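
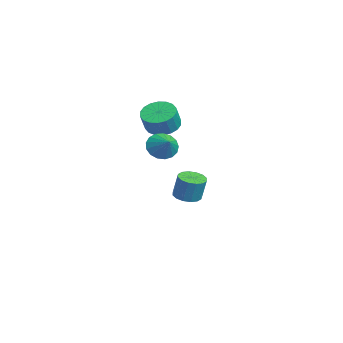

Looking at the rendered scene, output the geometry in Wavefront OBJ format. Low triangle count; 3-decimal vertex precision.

v -4.067 0.714 1.501
v -3.161 0.98 1.141
v -2.608 0.612 2.258
v -3.513 0.346 2.619
v -3.306 1.358 1.337
v -2.753 0.99 2.454
v -3.601 1.608 1.565
v -3.048 1.24 2.683
v -3.989 1.681 1.781
v -3.436 1.314 2.898
v -4.392 1.563 1.941
v -3.839 1.195 3.059
v -4.73 1.276 2.015
v -4.177 0.909 3.132
v -4.937 0.878 1.986
v -4.384 0.511 3.104
v -4.972 0.448 1.862
v -4.419 0.08 2.979
v -4.827 0.07 1.666
v -4.274 -0.298 2.783
v -4.532 -0.18 1.437
v -3.979 -0.548 2.555
v -4.144 -0.254 1.222
v -3.591 -0.621 2.339
v -3.741 -0.135 1.061
v -3.188 -0.503 2.179
v -3.403 0.151 0.988
v -2.85 -0.216 2.105
v -3.196 0.549 1.016
v -2.643 0.182 2.134
v 2.843 -0.623 2.449
v 3.318 -0.967 1.807
v 3.817 -0.437 3.071
v 3.302 -0.562 1.712
v 3.18 -0.171 1.786
v 2.981 0.117 2.012
v 2.751 0.235 2.338
v 2.542 0.157 2.69
v 2.401 -0.099 2.986
v 2.362 -0.476 3.159
v 2.433 -0.886 3.17
v 2.598 -1.236 3.016
v 2.819 -1.445 2.732
v 3.046 -1.466 2.383
v 3.226 -1.294 2.049
v -3.487 1.923 -3.716
v -2.686 1.961 -3.885
v -2.391 2.195 -2.432
v -3.193 2.157 -2.264
v -2.824 2.36 -3.921
v -2.53 2.594 -2.469
v -3.141 2.643 -3.902
v -2.846 2.876 -2.45
v -3.55 2.732 -3.834
v -3.256 2.966 -2.381
v -3.942 2.605 -3.734
v -3.648 2.839 -2.281
v -4.213 2.295 -3.629
v -3.918 2.529 -2.177
v -4.289 1.885 -3.548
v -3.994 2.119 -2.095
v -4.15 1.486 -3.511
v -3.856 1.72 -2.059
v -3.834 1.204 -3.53
v -3.539 1.437 -2.078
v -3.424 1.114 -3.599
v -3.13 1.348 -2.146
v -3.032 1.241 -3.699
v -2.738 1.475 -2.246
v -2.762 1.551 -3.803
v -2.467 1.785 -2.351
f 2 1 5
f 2 5 3
f 3 5 6
f 3 6 4
f 5 1 7
f 5 7 6
f 6 7 8
f 6 8 4
f 7 1 9
f 7 9 8
f 8 9 10
f 8 10 4
f 9 1 11
f 9 11 10
f 10 11 12
f 10 12 4
f 11 1 13
f 11 13 12
f 12 13 14
f 12 14 4
f 13 1 15
f 13 15 14
f 14 15 16
f 14 16 4
f 15 1 17
f 15 17 16
f 16 17 18
f 16 18 4
f 17 1 19
f 17 19 18
f 18 19 20
f 18 20 4
f 19 1 21
f 19 21 20
f 20 21 22
f 20 22 4
f 21 1 23
f 21 23 22
f 22 23 24
f 22 24 4
f 23 1 25
f 23 25 24
f 24 25 26
f 24 26 4
f 25 1 27
f 25 27 26
f 26 27 28
f 26 28 4
f 27 1 29
f 27 29 28
f 28 29 30
f 28 30 4
f 29 1 2
f 29 2 30
f 30 2 3
f 30 3 4
f 32 31 34
f 32 34 33
f 34 31 35
f 34 35 33
f 35 31 36
f 35 36 33
f 36 31 37
f 36 37 33
f 37 31 38
f 37 38 33
f 38 31 39
f 38 39 33
f 39 31 40
f 39 40 33
f 40 31 41
f 40 41 33
f 41 31 42
f 41 42 33
f 42 31 43
f 42 43 33
f 43 31 44
f 43 44 33
f 44 31 45
f 44 45 33
f 45 31 32
f 45 32 33
f 47 46 50
f 47 50 48
f 48 50 51
f 48 51 49
f 50 46 52
f 50 52 51
f 51 52 53
f 51 53 49
f 52 46 54
f 52 54 53
f 53 54 55
f 53 55 49
f 54 46 56
f 54 56 55
f 55 56 57
f 55 57 49
f 56 46 58
f 56 58 57
f 57 58 59
f 57 59 49
f 58 46 60
f 58 60 59
f 59 60 61
f 59 61 49
f 60 46 62
f 60 62 61
f 61 62 63
f 61 63 49
f 62 46 64
f 62 64 63
f 63 64 65
f 63 65 49
f 64 46 66
f 64 66 65
f 65 66 67
f 65 67 49
f 66 46 68
f 66 68 67
f 67 68 69
f 67 69 49
f 68 46 70
f 68 70 69
f 69 70 71
f 69 71 49
f 70 46 47
f 70 47 71
f 71 47 48
f 71 48 49



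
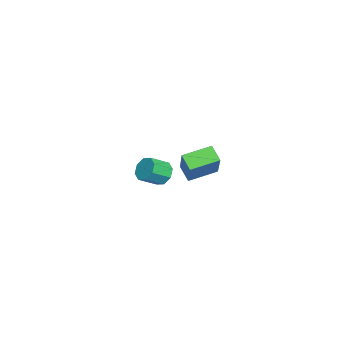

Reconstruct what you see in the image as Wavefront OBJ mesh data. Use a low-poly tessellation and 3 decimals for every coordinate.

v -1.695 -0.805 -3.935
v -1.143 -0.677 -4.311
v -0.593 -1.426 -3.761
v -1.145 -1.555 -3.385
v -1.166 -0.38 -3.884
v -0.617 -1.13 -3.334
v -1.499 -0.333 -3.487
v -0.95 -1.082 -2.937
v -1.947 -0.562 -3.352
v -1.397 -1.312 -2.802
v -2.247 -0.934 -3.559
v -1.697 -1.683 -3.009
v -2.223 -1.23 -3.986
v -1.674 -1.98 -3.436
v -1.89 -1.278 -4.383
v -1.341 -2.027 -3.833
v -1.443 -1.048 -4.518
v -0.893 -1.798 -3.968
v 3.683 1.06 -1.327
v 3.179 0.648 -0.78
v 3.098 2.228 -0.986
v 2.594 1.816 -0.439
v 4.966 1.304 0.039
v 4.462 0.892 0.586
v 4.381 2.472 0.38
v 3.877 2.06 0.927
f 2 1 5
f 2 5 3
f 3 5 6
f 3 6 4
f 5 1 7
f 5 7 6
f 6 7 8
f 6 8 4
f 7 1 9
f 7 9 8
f 8 9 10
f 8 10 4
f 9 1 11
f 9 11 10
f 10 11 12
f 10 12 4
f 11 1 13
f 11 13 12
f 12 13 14
f 12 14 4
f 13 1 15
f 13 15 14
f 14 15 16
f 14 16 4
f 15 1 17
f 15 17 16
f 16 17 18
f 16 18 4
f 17 1 2
f 17 2 18
f 18 2 3
f 18 3 4
f 20 22 19
f 23 20 19
f 19 22 21
f 21 23 19
f 20 26 22
f 24 20 23
f 24 26 20
f 22 26 21
f 25 23 21
f 21 26 25
f 25 24 23
f 26 24 25



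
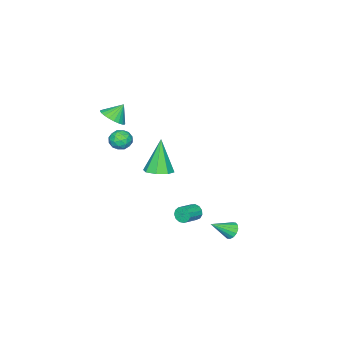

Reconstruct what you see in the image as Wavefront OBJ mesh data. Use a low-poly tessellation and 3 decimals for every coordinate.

v -1.804 -3.492 2.938
v -1.148 -3.227 3.312
v -2.396 -3.188 3.762
v -1.235 -2.972 3.154
v -1.41 -2.797 2.964
v -1.644 -2.727 2.77
v -1.902 -2.773 2.601
v -2.146 -2.929 2.484
v -2.337 -3.171 2.436
v -2.447 -3.462 2.464
v -2.459 -3.757 2.564
v -2.372 -4.012 2.721
v -2.198 -4.188 2.912
v -1.963 -4.258 3.106
v -1.705 -4.211 3.274
v -1.461 -4.055 3.392
v -1.27 -3.813 3.44
v -1.16 -3.523 3.412
v -0.973 -2.131 1.513
v -0.7 -2.543 1.986
v -1.94 -2.657 1.614
v -1.667 -3.069 2.087
v -1.77 -2.408 2.228
v -1.172 -2.083 2.165
v -1.468 -3.117 1.435
v -0.87 -2.792 1.372
v -1.006 -3.152 1.937
v -1.193 -2.714 2.427
v -1.447 -2.486 1.173
v -1.634 -2.048 1.663
v -0.751 -2.291 1.74
v -1.889 -2.909 1.86
v -1.949 -2.521 1.942
v -1.789 -2.763 2.22
v -1.029 -2.021 1.846
v -0.869 -2.263 2.124
v -1.498 -2.183 2.266
v -1.771 -2.937 1.476
v -1.611 -3.179 1.754
v -0.851 -2.437 1.38
v -0.691 -2.679 1.658
v -1.142 -3.017 1.334
v -0.771 -2.891 1.99
v -1.339 -3.2 2.049
v -1.222 -3.228 1.666
v -0.871 -3.037 1.629
v -0.88 -2.633 2.278
v -1.449 -2.942 2.337
v -1.51 -2.554 2.42
v -1.158 -2.363 2.383
v -1.06 -2.991 2.249
v -1.191 -2.258 1.263
v -1.76 -2.567 1.322
v -1.482 -2.837 1.217
v -1.13 -2.646 1.18
v -1.301 -2 1.551
v -1.869 -2.309 1.61
v -1.769 -2.163 1.971
v -1.418 -1.972 1.934
v -1.58 -2.209 1.351
v -1.96 4.065 -2.91
v -1.621 4.03 -3.341
v -1.04 3.395 -2.13
v -1.552 4.275 -3.212
v -1.592 4.463 -3.003
v -1.731 4.545 -2.768
v -1.932 4.498 -2.571
v -2.14 4.335 -2.465
v -2.3 4.1 -2.479
v -2.369 3.855 -2.607
v -2.329 3.667 -2.817
v -2.189 3.585 -3.051
v -1.989 3.632 -3.248
v -1.781 3.795 -3.354
v -2.563 1.291 -3.032
v -2.395 1.523 -3.466
v -1.369 1.461 -3.102
v -1.537 1.229 -2.668
v -2.45 1.737 -3.274
v -1.424 1.675 -2.91
v -2.541 1.81 -3.005
v -1.515 1.748 -2.641
v -2.639 1.718 -2.745
v -1.613 1.656 -2.381
v -2.713 1.491 -2.576
v -1.687 1.428 -2.212
v -2.739 1.2 -2.551
v -1.713 1.138 -2.187
v -2.709 0.938 -2.679
v -1.684 0.876 -2.316
v -2.633 0.788 -2.92
v -1.608 0.726 -2.556
v -2.535 0.798 -3.195
v -1.509 0.736 -2.831
v -2.445 0.965 -3.419
v -1.42 0.902 -3.055
v -2.393 1.235 -3.52
v -1.367 1.173 -3.156
v -3.52 -1.755 -1.597
v -2.813 -1.406 -1.28
v -4.24 -2.125 0.417
v -3.288 -0.97 -1.369
v -3.899 -0.994 -1.592
v -4.288 -1.464 -1.817
v -4.227 -2.104 -1.914
v -3.753 -2.54 -1.824
v -3.142 -2.516 -1.602
v -2.753 -2.046 -1.376
f 2 1 4
f 2 4 3
f 4 1 5
f 4 5 3
f 5 1 6
f 5 6 3
f 6 1 7
f 6 7 3
f 7 1 8
f 7 8 3
f 8 1 9
f 8 9 3
f 9 1 10
f 9 10 3
f 10 1 11
f 10 11 3
f 11 1 12
f 11 12 3
f 12 1 13
f 12 13 3
f 13 1 14
f 13 14 3
f 14 1 15
f 14 15 3
f 15 1 16
f 15 16 3
f 16 1 17
f 16 17 3
f 17 1 18
f 17 18 3
f 18 1 2
f 18 2 3
f 19 56 35
f 56 30 59
f 35 59 24
f 56 59 35
f 19 35 31
f 35 24 36
f 31 36 20
f 35 36 31
f 19 31 40
f 31 20 41
f 40 41 26
f 31 41 40
f 19 40 52
f 40 26 55
f 52 55 29
f 40 55 52
f 19 52 56
f 52 29 60
f 56 60 30
f 52 60 56
f 20 36 47
f 36 24 50
f 47 50 28
f 36 50 47
f 24 59 37
f 59 30 58
f 37 58 23
f 59 58 37
f 30 60 57
f 60 29 53
f 57 53 21
f 60 53 57
f 29 55 54
f 55 26 42
f 54 42 25
f 55 42 54
f 26 41 46
f 41 20 43
f 46 43 27
f 41 43 46
f 22 48 34
f 48 28 49
f 34 49 23
f 48 49 34
f 22 34 32
f 34 23 33
f 32 33 21
f 34 33 32
f 22 32 39
f 32 21 38
f 39 38 25
f 32 38 39
f 22 39 44
f 39 25 45
f 44 45 27
f 39 45 44
f 22 44 48
f 44 27 51
f 48 51 28
f 44 51 48
f 23 49 37
f 49 28 50
f 37 50 24
f 49 50 37
f 21 33 57
f 33 23 58
f 57 58 30
f 33 58 57
f 25 38 54
f 38 21 53
f 54 53 29
f 38 53 54
f 27 45 46
f 45 25 42
f 46 42 26
f 45 42 46
f 28 51 47
f 51 27 43
f 47 43 20
f 51 43 47
f 62 61 64
f 62 64 63
f 64 61 65
f 64 65 63
f 65 61 66
f 65 66 63
f 66 61 67
f 66 67 63
f 67 61 68
f 67 68 63
f 68 61 69
f 68 69 63
f 69 61 70
f 69 70 63
f 70 61 71
f 70 71 63
f 71 61 72
f 71 72 63
f 72 61 73
f 72 73 63
f 73 61 74
f 73 74 63
f 74 61 62
f 74 62 63
f 76 75 79
f 76 79 77
f 77 79 80
f 77 80 78
f 79 75 81
f 79 81 80
f 80 81 82
f 80 82 78
f 81 75 83
f 81 83 82
f 82 83 84
f 82 84 78
f 83 75 85
f 83 85 84
f 84 85 86
f 84 86 78
f 85 75 87
f 85 87 86
f 86 87 88
f 86 88 78
f 87 75 89
f 87 89 88
f 88 89 90
f 88 90 78
f 89 75 91
f 89 91 90
f 90 91 92
f 90 92 78
f 91 75 93
f 91 93 92
f 92 93 94
f 92 94 78
f 93 75 95
f 93 95 94
f 94 95 96
f 94 96 78
f 95 75 97
f 95 97 96
f 96 97 98
f 96 98 78
f 97 75 76
f 97 76 98
f 98 76 77
f 98 77 78
f 100 99 102
f 100 102 101
f 102 99 103
f 102 103 101
f 103 99 104
f 103 104 101
f 104 99 105
f 104 105 101
f 105 99 106
f 105 106 101
f 106 99 107
f 106 107 101
f 107 99 108
f 107 108 101
f 108 99 100
f 108 100 101



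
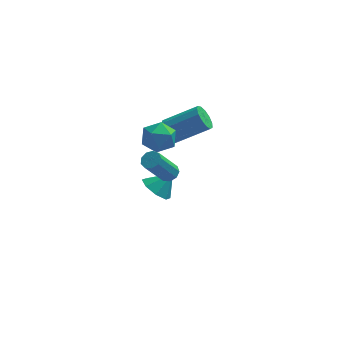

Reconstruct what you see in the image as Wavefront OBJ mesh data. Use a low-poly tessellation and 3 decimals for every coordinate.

v -1.594 0.284 1.016
v -1.191 0.073 0.369
v 0.637 0.165 1.478
v 0.234 0.376 2.124
v -1.211 0.518 0.365
v 0.617 0.61 1.474
v -1.353 0.888 0.568
v 0.475 0.98 1.677
v -1.571 1.067 0.912
v 0.257 1.159 2.021
v -1.796 0.997 1.29
v 0.032 1.089 2.399
v -1.957 0.7 1.58
v -0.129 0.792 2.689
v -2.003 0.272 1.691
v -0.175 0.364 2.8
v -1.919 -0.153 1.588
v -0.091 -0.061 2.697
v -1.732 -0.439 1.303
v 0.096 -0.347 2.412
v -1.501 -0.495 0.927
v 0.327 -0.403 2.035
v -1.299 -0.304 0.579
v 0.529 -0.212 1.687
v -2.829 -2.288 3.429
v -2.076 -1.704 3.098
v -2.024 -3.616 2.922
v -1.271 -3.032 2.591
v -1.436 -3.127 3.582
v -1.934 -2.307 3.895
v -2.166 -3.013 2.125
v -2.664 -2.193 2.438
v -1.666 -2.153 2.291
v -1.215 -2.223 3.192
v -2.885 -3.097 2.828
v -2.434 -3.167 3.729
v -2.312 0.645 -4.063
v -1.768 -0.149 -4.249
v -1.428 1.015 -3.057
v -1.557 0.446 -4.654
v -1.788 1.157 -4.713
v -2.326 1.568 -4.391
v -2.856 1.438 -3.877
v -3.068 0.844 -3.472
v -2.837 0.133 -3.413
v -2.299 -0.279 -3.735
v -1.534 -3.066 0.549
v -1.154 -3.49 0.547
v -2.045 -4.298 2.268
v -2.426 -3.874 2.271
v -1.019 -3.191 0.758
v -1.91 -3.999 2.479
v -1.125 -2.834 0.871
v -2.016 -3.642 2.592
v -1.423 -2.585 0.833
v -2.314 -3.393 2.555
v -1.773 -2.561 0.663
v -2.664 -3.369 2.384
v -2.011 -2.773 0.44
v -2.902 -3.582 2.161
v -2.027 -3.123 0.268
v -2.918 -3.931 1.989
v -1.812 -3.446 0.227
v -2.703 -4.254 1.949
v -1.467 -3.591 0.338
v -2.358 -4.399 2.059
f 2 1 5
f 2 5 3
f 3 5 6
f 3 6 4
f 5 1 7
f 5 7 6
f 6 7 8
f 6 8 4
f 7 1 9
f 7 9 8
f 8 9 10
f 8 10 4
f 9 1 11
f 9 11 10
f 10 11 12
f 10 12 4
f 11 1 13
f 11 13 12
f 12 13 14
f 12 14 4
f 13 1 15
f 13 15 14
f 14 15 16
f 14 16 4
f 15 1 17
f 15 17 16
f 16 17 18
f 16 18 4
f 17 1 19
f 17 19 18
f 18 19 20
f 18 20 4
f 19 1 21
f 19 21 20
f 20 21 22
f 20 22 4
f 21 1 23
f 21 23 22
f 22 23 24
f 22 24 4
f 23 1 2
f 23 2 24
f 24 2 3
f 24 3 4
f 25 36 30
f 25 30 26
f 25 26 32
f 25 32 35
f 25 35 36
f 26 30 34
f 30 36 29
f 36 35 27
f 35 32 31
f 32 26 33
f 28 34 29
f 28 29 27
f 28 27 31
f 28 31 33
f 28 33 34
f 29 34 30
f 27 29 36
f 31 27 35
f 33 31 32
f 34 33 26
f 38 37 40
f 38 40 39
f 40 37 41
f 40 41 39
f 41 37 42
f 41 42 39
f 42 37 43
f 42 43 39
f 43 37 44
f 43 44 39
f 44 37 45
f 44 45 39
f 45 37 46
f 45 46 39
f 46 37 38
f 46 38 39
f 48 47 51
f 48 51 49
f 49 51 52
f 49 52 50
f 51 47 53
f 51 53 52
f 52 53 54
f 52 54 50
f 53 47 55
f 53 55 54
f 54 55 56
f 54 56 50
f 55 47 57
f 55 57 56
f 56 57 58
f 56 58 50
f 57 47 59
f 57 59 58
f 58 59 60
f 58 60 50
f 59 47 61
f 59 61 60
f 60 61 62
f 60 62 50
f 61 47 63
f 61 63 62
f 62 63 64
f 62 64 50
f 63 47 65
f 63 65 64
f 64 65 66
f 64 66 50
f 65 47 48
f 65 48 66
f 66 48 49
f 66 49 50



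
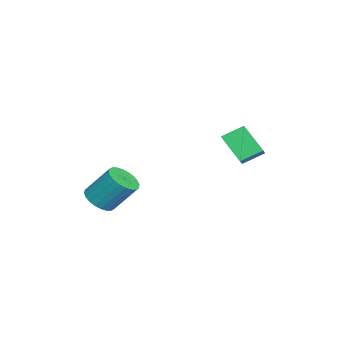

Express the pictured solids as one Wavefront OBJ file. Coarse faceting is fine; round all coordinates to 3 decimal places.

v -2.195 1.815 4.489
v -2.631 2.916 5.138
v -3.103 1.79 3.923
v -3.539 2.891 4.572
v -1.401 2.909 3.168
v -1.837 4.01 3.817
v -2.309 2.884 2.602
v -2.745 3.985 3.251
v 1.732 -3.608 1.376
v 2.671 -3.646 1.372
v 2.728 -2.389 2.94
v 1.788 -2.352 2.944
v 2.61 -3.362 1.147
v 2.666 -2.106 2.715
v 2.415 -3.117 0.957
v 2.471 -1.86 2.525
v 2.116 -2.946 0.831
v 2.173 -1.689 2.399
v 1.759 -2.875 0.788
v 1.815 -1.619 2.356
v 1.397 -2.917 0.834
v 1.454 -1.66 2.402
v 1.087 -3.063 0.963
v 1.143 -1.807 2.531
v 0.874 -3.293 1.154
v 0.931 -2.037 2.722
v 0.792 -3.571 1.38
v 0.849 -2.314 2.948
v 0.854 -3.854 1.605
v 0.91 -2.598 3.173
v 1.049 -4.1 1.795
v 1.105 -2.843 3.363
v 1.347 -4.271 1.921
v 1.404 -3.014 3.489
v 1.705 -4.341 1.964
v 1.761 -3.085 3.532
v 2.066 -4.3 1.918
v 2.123 -3.043 3.486
v 2.377 -4.153 1.789
v 2.433 -2.897 3.357
v 2.589 -3.923 1.598
v 2.646 -2.667 3.166
f 2 4 1
f 5 2 1
f 1 4 3
f 3 5 1
f 2 8 4
f 6 2 5
f 6 8 2
f 4 8 3
f 7 5 3
f 3 8 7
f 7 6 5
f 8 6 7
f 10 9 13
f 10 13 11
f 11 13 14
f 11 14 12
f 13 9 15
f 13 15 14
f 14 15 16
f 14 16 12
f 15 9 17
f 15 17 16
f 16 17 18
f 16 18 12
f 17 9 19
f 17 19 18
f 18 19 20
f 18 20 12
f 19 9 21
f 19 21 20
f 20 21 22
f 20 22 12
f 21 9 23
f 21 23 22
f 22 23 24
f 22 24 12
f 23 9 25
f 23 25 24
f 24 25 26
f 24 26 12
f 25 9 27
f 25 27 26
f 26 27 28
f 26 28 12
f 27 9 29
f 27 29 28
f 28 29 30
f 28 30 12
f 29 9 31
f 29 31 30
f 30 31 32
f 30 32 12
f 31 9 33
f 31 33 32
f 32 33 34
f 32 34 12
f 33 9 35
f 33 35 34
f 34 35 36
f 34 36 12
f 35 9 37
f 35 37 36
f 36 37 38
f 36 38 12
f 37 9 39
f 37 39 38
f 38 39 40
f 38 40 12
f 39 9 41
f 39 41 40
f 40 41 42
f 40 42 12
f 41 9 10
f 41 10 42
f 42 10 11
f 42 11 12



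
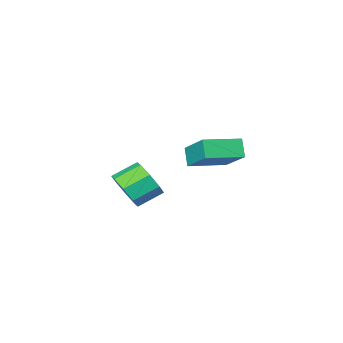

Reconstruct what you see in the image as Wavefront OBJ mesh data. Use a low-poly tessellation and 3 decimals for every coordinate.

v -3.992 -1.346 -4.066
v -4.182 -1.89 -3.285
v -3.872 0.27 -2.91
v -4.061 -0.274 -2.13
v -2.299 -1.626 -3.85
v -2.488 -2.17 -3.07
v -2.178 -0.01 -2.695
v -2.368 -0.554 -1.914
v 2.034 0.98 -3.079
v 2.424 1.628 -2.574
v 1.377 1.808 -1.995
v 0.986 1.16 -2.501
v 2.144 1.88 -3.16
v 1.097 2.06 -2.581
v 1.799 1.604 -3.698
v 0.752 1.785 -3.12
v 1.591 0.963 -3.874
v 0.544 1.144 -3.296
v 1.643 0.332 -3.585
v 0.596 0.512 -3.006
v 1.923 0.08 -2.999
v 0.876 0.26 -2.42
v 2.268 0.355 -2.46
v 1.221 0.536 -1.882
v 2.476 0.996 -2.284
v 1.429 1.177 -1.706
f 2 4 1
f 5 2 1
f 1 4 3
f 3 5 1
f 2 8 4
f 6 2 5
f 6 8 2
f 4 8 3
f 7 5 3
f 3 8 7
f 7 6 5
f 8 6 7
f 10 9 13
f 10 13 11
f 11 13 14
f 11 14 12
f 13 9 15
f 13 15 14
f 14 15 16
f 14 16 12
f 15 9 17
f 15 17 16
f 16 17 18
f 16 18 12
f 17 9 19
f 17 19 18
f 18 19 20
f 18 20 12
f 19 9 21
f 19 21 20
f 20 21 22
f 20 22 12
f 21 9 23
f 21 23 22
f 22 23 24
f 22 24 12
f 23 9 25
f 23 25 24
f 24 25 26
f 24 26 12
f 25 9 10
f 25 10 26
f 26 10 11
f 26 11 12



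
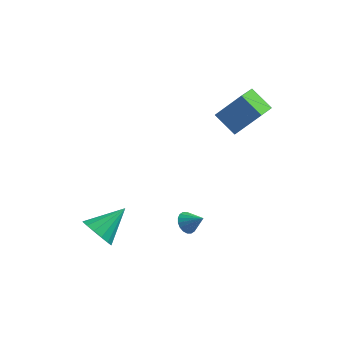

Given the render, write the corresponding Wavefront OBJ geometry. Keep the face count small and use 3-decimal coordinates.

v 1.05 -3.314 -2.107
v 1.477 -3.445 -2.633
v 1.95 -3.486 -1.333
v 1.505 -3.141 -2.597
v 1.442 -2.872 -2.464
v 1.301 -2.69 -2.26
v 1.111 -2.631 -2.027
v 0.909 -2.708 -1.809
v 0.735 -2.905 -1.65
v 0.623 -3.183 -1.582
v 0.595 -3.486 -1.618
v 0.658 -3.756 -1.751
v 0.799 -3.938 -1.954
v 0.989 -3.996 -2.188
v 1.191 -3.92 -2.406
v 1.365 -3.723 -2.565
v -3.787 -3.632 -3.867
v -2.878 -4.105 -4.24
v -2.593 -2.188 -2.793
v -3.007 -3.713 -4.625
v -3.344 -3.299 -4.806
v -3.801 -2.975 -4.736
v -4.253 -2.826 -4.433
v -4.58 -2.894 -3.979
v -4.695 -3.159 -3.494
v -4.566 -3.552 -3.11
v -4.229 -3.966 -2.928
v -3.772 -4.29 -2.998
v -3.32 -4.439 -3.301
v -2.993 -4.371 -3.755
v 2.623 1.147 1.681
v 1.409 1.757 2.563
v 2.917 2.66 1.039
v 1.703 3.27 1.921
v 3.957 1.55 3.239
v 2.743 2.16 4.121
v 4.251 3.063 2.597
v 3.037 3.673 3.479
f 2 1 4
f 2 4 3
f 4 1 5
f 4 5 3
f 5 1 6
f 5 6 3
f 6 1 7
f 6 7 3
f 7 1 8
f 7 8 3
f 8 1 9
f 8 9 3
f 9 1 10
f 9 10 3
f 10 1 11
f 10 11 3
f 11 1 12
f 11 12 3
f 12 1 13
f 12 13 3
f 13 1 14
f 13 14 3
f 14 1 15
f 14 15 3
f 15 1 16
f 15 16 3
f 16 1 2
f 16 2 3
f 18 17 20
f 18 20 19
f 20 17 21
f 20 21 19
f 21 17 22
f 21 22 19
f 22 17 23
f 22 23 19
f 23 17 24
f 23 24 19
f 24 17 25
f 24 25 19
f 25 17 26
f 25 26 19
f 26 17 27
f 26 27 19
f 27 17 28
f 27 28 19
f 28 17 29
f 28 29 19
f 29 17 30
f 29 30 19
f 30 17 18
f 30 18 19
f 32 34 31
f 35 32 31
f 31 34 33
f 33 35 31
f 32 38 34
f 36 32 35
f 36 38 32
f 34 38 33
f 37 35 33
f 33 38 37
f 37 36 35
f 38 36 37



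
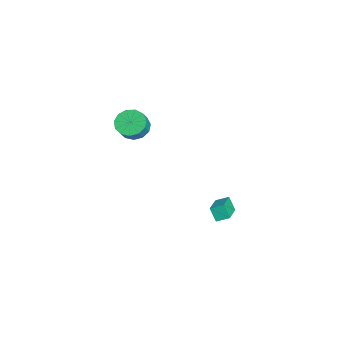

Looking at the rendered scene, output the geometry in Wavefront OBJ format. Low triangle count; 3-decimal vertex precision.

v -4.365 3.631 -4.496
v -4.763 3.299 -3.652
v -4.272 4.401 -4.148
v -4.67 4.069 -3.305
v -2.81 3.191 -3.935
v -3.208 2.859 -3.092
v -2.717 3.961 -3.588
v -3.115 3.629 -2.744
v -4.001 -1.336 3.552
v -3.278 -1.394 2.969
v -2.657 -1.643 3.765
v -3.379 -1.584 4.348
v -3.293 -0.898 3.136
v -2.672 -1.146 3.932
v -3.533 -0.54 3.435
v -2.912 -0.789 4.231
v -3.921 -0.435 3.771
v -3.3 -0.684 4.567
v -4.335 -0.616 4.038
v -3.713 -0.865 4.833
v -4.642 -1.026 4.15
v -4.021 -1.274 4.946
v -4.746 -1.533 4.072
v -4.124 -1.782 4.868
v -4.613 -1.978 3.83
v -3.991 -2.227 4.625
v -4.286 -2.219 3.499
v -3.664 -2.468 4.295
v -3.868 -2.18 3.185
v -3.247 -2.428 3.981
v -3.493 -1.872 2.988
v -2.871 -2.121 3.783
f 2 4 1
f 5 2 1
f 1 4 3
f 3 5 1
f 2 8 4
f 6 2 5
f 6 8 2
f 4 8 3
f 7 5 3
f 3 8 7
f 7 6 5
f 8 6 7
f 10 9 13
f 10 13 11
f 11 13 14
f 11 14 12
f 13 9 15
f 13 15 14
f 14 15 16
f 14 16 12
f 15 9 17
f 15 17 16
f 16 17 18
f 16 18 12
f 17 9 19
f 17 19 18
f 18 19 20
f 18 20 12
f 19 9 21
f 19 21 20
f 20 21 22
f 20 22 12
f 21 9 23
f 21 23 22
f 22 23 24
f 22 24 12
f 23 9 25
f 23 25 24
f 24 25 26
f 24 26 12
f 25 9 27
f 25 27 26
f 26 27 28
f 26 28 12
f 27 9 29
f 27 29 28
f 28 29 30
f 28 30 12
f 29 9 31
f 29 31 30
f 30 31 32
f 30 32 12
f 31 9 10
f 31 10 32
f 32 10 11
f 32 11 12



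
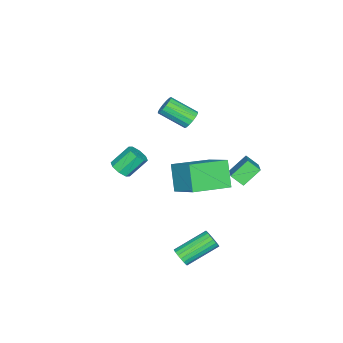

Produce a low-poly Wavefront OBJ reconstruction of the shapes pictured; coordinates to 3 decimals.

v 3.753 1.868 -2.226
v 4.085 1.895 -1.788
v 2.819 2.979 -0.896
v 2.487 2.952 -1.334
v 4.155 2.088 -1.922
v 2.889 3.172 -1.03
v 4.146 2.237 -2.116
v 2.88 3.321 -1.224
v 4.059 2.313 -2.331
v 2.793 3.396 -1.44
v 3.912 2.3 -2.526
v 2.646 3.384 -1.635
v 3.733 2.203 -2.662
v 2.467 3.287 -1.77
v 3.558 2.039 -2.711
v 2.292 3.123 -1.819
v 3.421 1.841 -2.664
v 2.155 2.925 -1.772
v 3.351 1.648 -2.53
v 2.085 2.732 -1.638
v 3.36 1.499 -2.336
v 2.094 2.583 -1.444
v 3.447 1.424 -2.12
v 2.181 2.507 -1.229
v 3.594 1.436 -1.925
v 2.328 2.52 -1.034
v 3.773 1.533 -1.79
v 2.507 2.617 -0.898
v 3.948 1.697 -1.741
v 2.682 2.781 -0.849
v 0.029 -3.403 -0.263
v 0.584 -3.187 -0.028
v -0.094 -2.52 0.958
v -0.649 -2.737 0.723
v 0.392 -2.886 -0.363
v -0.286 -2.219 0.623
v -0.012 -2.888 -0.64
v -0.69 -2.221 0.346
v -0.392 -3.192 -0.696
v -1.07 -2.525 0.29
v -0.526 -3.62 -0.498
v -1.204 -2.953 0.488
v -0.334 -3.921 -0.163
v -1.012 -3.254 0.823
v 0.07 -3.919 0.114
v -0.608 -3.252 1.1
v 0.45 -3.615 0.17
v -0.228 -2.948 1.156
v -0.693 1.389 -0.345
v -1.427 0.827 0.985
v -0.016 2.728 0.594
v -0.751 2.165 1.924
v 1.071 0.175 0.116
v 0.336 -0.388 1.446
v 1.747 1.513 1.055
v 1.013 0.951 2.385
v -1.611 -0.252 3.507
v -1.205 -0.409 3.124
v -0.903 -1.745 3.989
v -1.309 -1.588 4.373
v -1.059 -0.243 3.328
v -0.758 -1.58 4.194
v -1.061 -0.081 3.581
v -0.76 -1.417 4.446
v -1.211 0.036 3.813
v -0.91 -1.3 4.678
v -1.468 0.076 3.964
v -1.166 -1.26 4.829
v -1.763 0.028 3.992
v -1.461 -1.308 4.857
v -2.017 -0.095 3.891
v -1.715 -1.431 4.756
v -2.162 -0.26 3.686
v -1.861 -1.597 4.552
v -2.16 -0.423 3.434
v -1.859 -1.759 4.299
v -2.01 -0.54 3.202
v -1.709 -1.876 4.067
v -1.754 -0.58 3.051
v -1.452 -1.916 3.916
v -1.459 -0.532 3.023
v -1.157 -1.868 3.888
v -4.092 2.337 -0.762
v -4.053 1.642 -0.257
v -2.531 3.146 0.233
v -2.492 2.451 0.738
v -3.288 1.789 -1.578
v -3.249 1.094 -1.073
v -1.727 2.598 -0.583
v -1.688 1.903 -0.078
f 2 1 5
f 2 5 3
f 3 5 6
f 3 6 4
f 5 1 7
f 5 7 6
f 6 7 8
f 6 8 4
f 7 1 9
f 7 9 8
f 8 9 10
f 8 10 4
f 9 1 11
f 9 11 10
f 10 11 12
f 10 12 4
f 11 1 13
f 11 13 12
f 12 13 14
f 12 14 4
f 13 1 15
f 13 15 14
f 14 15 16
f 14 16 4
f 15 1 17
f 15 17 16
f 16 17 18
f 16 18 4
f 17 1 19
f 17 19 18
f 18 19 20
f 18 20 4
f 19 1 21
f 19 21 20
f 20 21 22
f 20 22 4
f 21 1 23
f 21 23 22
f 22 23 24
f 22 24 4
f 23 1 25
f 23 25 24
f 24 25 26
f 24 26 4
f 25 1 27
f 25 27 26
f 26 27 28
f 26 28 4
f 27 1 29
f 27 29 28
f 28 29 30
f 28 30 4
f 29 1 2
f 29 2 30
f 30 2 3
f 30 3 4
f 32 31 35
f 32 35 33
f 33 35 36
f 33 36 34
f 35 31 37
f 35 37 36
f 36 37 38
f 36 38 34
f 37 31 39
f 37 39 38
f 38 39 40
f 38 40 34
f 39 31 41
f 39 41 40
f 40 41 42
f 40 42 34
f 41 31 43
f 41 43 42
f 42 43 44
f 42 44 34
f 43 31 45
f 43 45 44
f 44 45 46
f 44 46 34
f 45 31 47
f 45 47 46
f 46 47 48
f 46 48 34
f 47 31 32
f 47 32 48
f 48 32 33
f 48 33 34
f 50 52 49
f 53 50 49
f 49 52 51
f 51 53 49
f 50 56 52
f 54 50 53
f 54 56 50
f 52 56 51
f 55 53 51
f 51 56 55
f 55 54 53
f 56 54 55
f 58 57 61
f 58 61 59
f 59 61 62
f 59 62 60
f 61 57 63
f 61 63 62
f 62 63 64
f 62 64 60
f 63 57 65
f 63 65 64
f 64 65 66
f 64 66 60
f 65 57 67
f 65 67 66
f 66 67 68
f 66 68 60
f 67 57 69
f 67 69 68
f 68 69 70
f 68 70 60
f 69 57 71
f 69 71 70
f 70 71 72
f 70 72 60
f 71 57 73
f 71 73 72
f 72 73 74
f 72 74 60
f 73 57 75
f 73 75 74
f 74 75 76
f 74 76 60
f 75 57 77
f 75 77 76
f 76 77 78
f 76 78 60
f 77 57 79
f 77 79 78
f 78 79 80
f 78 80 60
f 79 57 81
f 79 81 80
f 80 81 82
f 80 82 60
f 81 57 58
f 81 58 82
f 82 58 59
f 82 59 60
f 84 86 83
f 87 84 83
f 83 86 85
f 85 87 83
f 84 90 86
f 88 84 87
f 88 90 84
f 86 90 85
f 89 87 85
f 85 90 89
f 89 88 87
f 90 88 89



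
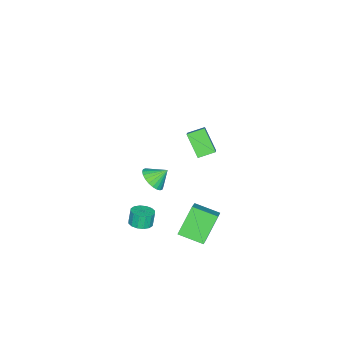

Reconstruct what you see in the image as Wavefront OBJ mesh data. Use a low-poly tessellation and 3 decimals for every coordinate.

v 0.985 1.265 -2.243
v 2.293 1.773 -1.267
v 0.718 2.846 -2.709
v 2.026 3.355 -1.732
v 2.314 1.005 -3.888
v 3.622 1.514 -2.911
v 2.047 2.587 -4.353
v 3.355 3.095 -3.377
v -1.886 -3.164 -4.146
v -1.444 -2.408 -4.564
v -2.414 -2.396 -3.314
v -1.769 -2.421 -4.758
v -2.111 -2.546 -4.859
v -2.419 -2.766 -4.852
v -2.646 -3.047 -4.737
v -2.757 -3.345 -4.532
v -2.736 -3.616 -4.269
v -2.585 -3.818 -3.987
v -2.328 -3.92 -3.729
v -2.003 -3.908 -3.534
v -1.661 -3.782 -3.433
v -1.353 -3.562 -3.44
v -1.126 -3.282 -3.555
v -1.015 -2.984 -3.76
v -1.036 -2.713 -4.024
v -1.187 -2.511 -4.306
v 0.647 2.472 3.035
v 0.067 1.431 4.33
v 1.655 2.957 3.876
v 1.075 1.916 5.171
v 1.325 1.664 2.689
v 0.745 0.623 3.984
v 2.333 2.149 3.53
v 1.753 1.108 4.825
v 2.38 -1.669 -4.343
v 3.1 -1.514 -4.157
v 2.841 -1.497 -3.17
v 2.12 -1.651 -3.357
v 2.93 -1.163 -4.207
v 2.671 -1.146 -3.221
v 2.613 -0.947 -4.295
v 2.354 -0.93 -3.308
v 2.234 -0.925 -4.395
v 1.974 -0.907 -3.408
v 1.893 -1.102 -4.481
v 1.634 -1.084 -3.495
v 1.683 -1.43 -4.531
v 1.424 -1.413 -3.544
v 1.659 -1.823 -4.53
v 1.4 -1.806 -3.543
v 1.829 -2.174 -4.479
v 1.57 -2.157 -3.493
v 2.146 -2.39 -4.392
v 1.887 -2.373 -3.405
v 2.526 -2.413 -4.292
v 2.266 -2.395 -3.305
v 2.866 -2.236 -4.205
v 2.607 -2.218 -3.219
v 3.076 -1.907 -4.156
v 2.817 -1.89 -3.169
f 2 4 1
f 5 2 1
f 1 4 3
f 3 5 1
f 2 8 4
f 6 2 5
f 6 8 2
f 4 8 3
f 7 5 3
f 3 8 7
f 7 6 5
f 8 6 7
f 10 9 12
f 10 12 11
f 12 9 13
f 12 13 11
f 13 9 14
f 13 14 11
f 14 9 15
f 14 15 11
f 15 9 16
f 15 16 11
f 16 9 17
f 16 17 11
f 17 9 18
f 17 18 11
f 18 9 19
f 18 19 11
f 19 9 20
f 19 20 11
f 20 9 21
f 20 21 11
f 21 9 22
f 21 22 11
f 22 9 23
f 22 23 11
f 23 9 24
f 23 24 11
f 24 9 25
f 24 25 11
f 25 9 26
f 25 26 11
f 26 9 10
f 26 10 11
f 28 30 27
f 31 28 27
f 27 30 29
f 29 31 27
f 28 34 30
f 32 28 31
f 32 34 28
f 30 34 29
f 33 31 29
f 29 34 33
f 33 32 31
f 34 32 33
f 36 35 39
f 36 39 37
f 37 39 40
f 37 40 38
f 39 35 41
f 39 41 40
f 40 41 42
f 40 42 38
f 41 35 43
f 41 43 42
f 42 43 44
f 42 44 38
f 43 35 45
f 43 45 44
f 44 45 46
f 44 46 38
f 45 35 47
f 45 47 46
f 46 47 48
f 46 48 38
f 47 35 49
f 47 49 48
f 48 49 50
f 48 50 38
f 49 35 51
f 49 51 50
f 50 51 52
f 50 52 38
f 51 35 53
f 51 53 52
f 52 53 54
f 52 54 38
f 53 35 55
f 53 55 54
f 54 55 56
f 54 56 38
f 55 35 57
f 55 57 56
f 56 57 58
f 56 58 38
f 57 35 59
f 57 59 58
f 58 59 60
f 58 60 38
f 59 35 36
f 59 36 60
f 60 36 37
f 60 37 38



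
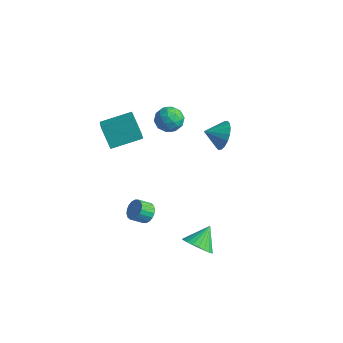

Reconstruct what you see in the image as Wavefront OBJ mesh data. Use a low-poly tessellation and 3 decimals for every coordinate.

v 3.864 -2.879 -3.023
v 4.911 -2.753 -3.131
v 3.816 -1.601 -1.997
v 4.769 -2.513 -3.436
v 4.489 -2.329 -3.679
v 4.114 -2.229 -3.822
v 3.701 -2.228 -3.843
v 3.313 -2.326 -3.739
v 3.009 -2.508 -3.526
v 2.835 -2.747 -3.237
v 2.817 -3.006 -2.915
v 2.959 -3.245 -2.609
v 3.239 -3.429 -2.367
v 3.614 -3.53 -2.224
v 4.027 -3.531 -2.203
v 4.416 -3.433 -2.306
v 4.72 -3.251 -2.519
v 4.894 -3.012 -2.809
v -3.679 -2.213 1.45
v -4.59 -2.039 2.911
v -4.621 -1.308 0.755
v -5.532 -1.134 2.215
v -2.468 -0.526 2.005
v -3.379 -0.352 3.465
v -3.41 0.379 1.309
v -4.321 0.553 2.77
v 1.774 2.09 3.048
v 2.511 1.839 3.811
v 0.946 1.25 3.572
v 2.266 2.206 4.014
v 1.924 2.55 4.025
v 1.553 2.803 3.843
v 1.224 2.914 3.504
v 1.005 2.863 3.074
v 0.938 2.658 2.639
v 1.036 2.341 2.286
v 1.281 1.974 2.083
v 1.623 1.63 2.072
v 1.995 1.378 2.254
v 2.323 1.266 2.593
v 2.542 1.317 3.023
v 2.609 1.522 3.457
v -0.821 -2.118 -3.497
v -0.196 -2.135 -3.065
v -0.654 -2.82 -2.43
v -1.279 -2.802 -2.863
v -0.377 -1.885 -2.926
v -0.835 -2.57 -2.291
v -0.646 -1.682 -2.9
v -1.104 -2.366 -2.265
v -0.949 -1.564 -2.992
v -1.407 -2.249 -2.358
v -1.227 -1.556 -3.185
v -1.685 -2.241 -2.55
v -1.425 -1.66 -3.439
v -1.883 -2.345 -2.804
v -1.503 -1.854 -3.705
v -1.961 -2.539 -3.07
v -1.446 -2.1 -3.93
v -1.904 -2.785 -3.295
v -1.265 -2.35 -4.069
v -1.723 -3.035 -3.434
v -0.996 -2.554 -4.095
v -1.454 -3.238 -3.46
v -0.693 -2.671 -4.002
v -1.151 -3.356 -3.368
v -0.415 -2.679 -3.81
v -0.873 -3.364 -3.175
v -0.217 -2.575 -3.556
v -0.675 -3.26 -2.921
v -0.139 -2.381 -3.29
v -0.597 -3.066 -2.655
v -3.323 3.715 1.17
v -2.488 3.383 0.665
v -3.752 2.137 1.495
v -2.917 1.805 0.99
v -2.814 2.299 1.889
v -2.548 3.274 1.688
v -3.692 2.246 0.472
v -3.426 3.221 0.271
v -2.716 2.475 0.234
v -2.173 2.508 1.109
v -4.067 3.012 1.051
v -3.524 3.045 1.926
v -2.868 3.687 0.889
v -3.372 1.833 1.271
v -3.312 2.123 1.8
v -2.821 1.928 1.503
v -2.903 3.623 1.49
v -2.412 3.429 1.193
v -2.604 2.791 1.913
v -3.828 2.091 0.967
v -3.337 1.897 0.67
v -3.419 3.592 0.657
v -2.928 3.397 0.36
v -3.636 2.729 0.247
v -2.511 2.959 0.339
v -2.763 2.032 0.53
v -3.218 2.29 0.226
v -3.062 2.864 0.107
v -2.192 2.978 0.853
v -2.444 2.051 1.045
v -2.384 2.341 1.573
v -2.228 2.914 1.454
v -2.326 2.445 0.6
v -3.796 3.469 1.115
v -4.048 2.542 1.307
v -4.012 2.606 0.706
v -3.856 3.179 0.587
v -3.477 3.488 1.63
v -3.729 2.561 1.821
v -3.178 2.656 2.053
v -3.022 3.23 1.934
v -3.914 3.075 1.56
f 2 1 4
f 2 4 3
f 4 1 5
f 4 5 3
f 5 1 6
f 5 6 3
f 6 1 7
f 6 7 3
f 7 1 8
f 7 8 3
f 8 1 9
f 8 9 3
f 9 1 10
f 9 10 3
f 10 1 11
f 10 11 3
f 11 1 12
f 11 12 3
f 12 1 13
f 12 13 3
f 13 1 14
f 13 14 3
f 14 1 15
f 14 15 3
f 15 1 16
f 15 16 3
f 16 1 17
f 16 17 3
f 17 1 18
f 17 18 3
f 18 1 2
f 18 2 3
f 20 22 19
f 23 20 19
f 19 22 21
f 21 23 19
f 20 26 22
f 24 20 23
f 24 26 20
f 22 26 21
f 25 23 21
f 21 26 25
f 25 24 23
f 26 24 25
f 28 27 30
f 28 30 29
f 30 27 31
f 30 31 29
f 31 27 32
f 31 32 29
f 32 27 33
f 32 33 29
f 33 27 34
f 33 34 29
f 34 27 35
f 34 35 29
f 35 27 36
f 35 36 29
f 36 27 37
f 36 37 29
f 37 27 38
f 37 38 29
f 38 27 39
f 38 39 29
f 39 27 40
f 39 40 29
f 40 27 41
f 40 41 29
f 41 27 42
f 41 42 29
f 42 27 28
f 42 28 29
f 44 43 47
f 44 47 45
f 45 47 48
f 45 48 46
f 47 43 49
f 47 49 48
f 48 49 50
f 48 50 46
f 49 43 51
f 49 51 50
f 50 51 52
f 50 52 46
f 51 43 53
f 51 53 52
f 52 53 54
f 52 54 46
f 53 43 55
f 53 55 54
f 54 55 56
f 54 56 46
f 55 43 57
f 55 57 56
f 56 57 58
f 56 58 46
f 57 43 59
f 57 59 58
f 58 59 60
f 58 60 46
f 59 43 61
f 59 61 60
f 60 61 62
f 60 62 46
f 61 43 63
f 61 63 62
f 62 63 64
f 62 64 46
f 63 43 65
f 63 65 64
f 64 65 66
f 64 66 46
f 65 43 67
f 65 67 66
f 66 67 68
f 66 68 46
f 67 43 69
f 67 69 68
f 68 69 70
f 68 70 46
f 69 43 71
f 69 71 70
f 70 71 72
f 70 72 46
f 71 43 44
f 71 44 72
f 72 44 45
f 72 45 46
f 73 110 89
f 110 84 113
f 89 113 78
f 110 113 89
f 73 89 85
f 89 78 90
f 85 90 74
f 89 90 85
f 73 85 94
f 85 74 95
f 94 95 80
f 85 95 94
f 73 94 106
f 94 80 109
f 106 109 83
f 94 109 106
f 73 106 110
f 106 83 114
f 110 114 84
f 106 114 110
f 74 90 101
f 90 78 104
f 101 104 82
f 90 104 101
f 78 113 91
f 113 84 112
f 91 112 77
f 113 112 91
f 84 114 111
f 114 83 107
f 111 107 75
f 114 107 111
f 83 109 108
f 109 80 96
f 108 96 79
f 109 96 108
f 80 95 100
f 95 74 97
f 100 97 81
f 95 97 100
f 76 102 88
f 102 82 103
f 88 103 77
f 102 103 88
f 76 88 86
f 88 77 87
f 86 87 75
f 88 87 86
f 76 86 93
f 86 75 92
f 93 92 79
f 86 92 93
f 76 93 98
f 93 79 99
f 98 99 81
f 93 99 98
f 76 98 102
f 98 81 105
f 102 105 82
f 98 105 102
f 77 103 91
f 103 82 104
f 91 104 78
f 103 104 91
f 75 87 111
f 87 77 112
f 111 112 84
f 87 112 111
f 79 92 108
f 92 75 107
f 108 107 83
f 92 107 108
f 81 99 100
f 99 79 96
f 100 96 80
f 99 96 100
f 82 105 101
f 105 81 97
f 101 97 74
f 105 97 101



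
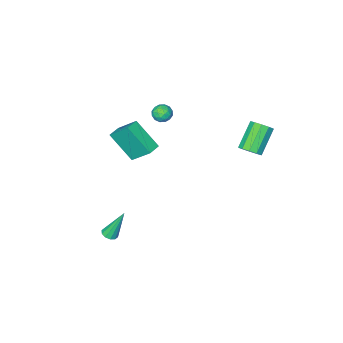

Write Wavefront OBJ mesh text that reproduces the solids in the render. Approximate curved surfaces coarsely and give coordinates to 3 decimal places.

v -1.409 -3.059 1.89
v -0.85 -3.219 2.186
v -1.73 -4.061 1.954
v -1.171 -4.221 2.25
v -1.609 -3.85 2.559
v -1.41 -3.23 2.519
v -1.17 -4.05 1.621
v -0.971 -3.43 1.581
v -0.702 -3.831 2.02
v -0.974 -3.707 2.599
v -1.606 -3.573 1.541
v -1.878 -3.449 2.12
v -1.101 -3.051 2.032
v -1.479 -4.229 2.108
v -1.736 -4.011 2.289
v -1.408 -4.105 2.463
v -1.431 -3.057 2.228
v -1.102 -3.151 2.402
v -1.548 -3.522 2.621
v -1.478 -4.129 1.738
v -1.149 -4.223 1.912
v -1.172 -3.175 1.677
v -0.844 -3.269 1.851
v -1.032 -3.758 1.519
v -0.686 -3.505 2.109
v -0.875 -4.094 2.146
v -0.874 -3.994 1.776
v -0.757 -3.629 1.753
v -0.846 -3.432 2.449
v -1.034 -4.021 2.487
v -1.292 -3.803 2.668
v -1.175 -3.439 2.645
v -0.759 -3.792 2.351
v -1.546 -3.259 1.653
v -1.734 -3.848 1.691
v -1.405 -3.841 1.495
v -1.288 -3.477 1.472
v -1.705 -3.186 1.994
v -1.894 -3.775 2.031
v -1.823 -3.651 2.387
v -1.706 -3.286 2.364
v -1.821 -3.488 1.789
v 4.059 -1.247 -4.263
v 4.525 -1.338 -4.077
v 3.401 -0.733 -2.357
v 4.512 -1.035 -4.164
v 4.326 -0.813 -4.288
v 4.037 -0.757 -4.402
v 3.757 -0.888 -4.463
v 3.592 -1.156 -4.448
v 3.605 -1.459 -4.362
v 3.791 -1.681 -4.238
v 4.08 -1.737 -4.123
v 4.36 -1.606 -4.062
v 2.648 -2.268 3.669
v 2.235 -1.113 4.875
v 2.135 -0.91 2.193
v 1.722 0.245 3.398
v 3.418 -1.985 3.662
v 3.005 -0.83 4.867
v 2.905 -0.627 2.185
v 2.492 0.528 3.391
v -2.653 2.687 2.417
v -2.311 3.072 2.906
v -3.545 2.538 4.191
v -3.887 2.153 3.703
v -2.615 3.328 2.72
v -3.849 2.794 4.006
v -2.934 3.339 2.419
v -4.168 2.805 3.704
v -3.145 3.101 2.117
v -4.379 2.567 3.402
v -3.169 2.705 1.93
v -4.403 2.171 3.215
v -2.995 2.302 1.929
v -4.229 1.768 3.214
v -2.691 2.046 2.114
v -3.925 1.512 3.4
v -2.372 2.035 2.416
v -3.606 1.501 3.701
v -2.161 2.273 2.718
v -3.395 1.739 4.003
v -2.137 2.669 2.905
v -3.371 2.135 4.19
f 1 38 17
f 38 12 41
f 17 41 6
f 38 41 17
f 1 17 13
f 17 6 18
f 13 18 2
f 17 18 13
f 1 13 22
f 13 2 23
f 22 23 8
f 13 23 22
f 1 22 34
f 22 8 37
f 34 37 11
f 22 37 34
f 1 34 38
f 34 11 42
f 38 42 12
f 34 42 38
f 2 18 29
f 18 6 32
f 29 32 10
f 18 32 29
f 6 41 19
f 41 12 40
f 19 40 5
f 41 40 19
f 12 42 39
f 42 11 35
f 39 35 3
f 42 35 39
f 11 37 36
f 37 8 24
f 36 24 7
f 37 24 36
f 8 23 28
f 23 2 25
f 28 25 9
f 23 25 28
f 4 30 16
f 30 10 31
f 16 31 5
f 30 31 16
f 4 16 14
f 16 5 15
f 14 15 3
f 16 15 14
f 4 14 21
f 14 3 20
f 21 20 7
f 14 20 21
f 4 21 26
f 21 7 27
f 26 27 9
f 21 27 26
f 4 26 30
f 26 9 33
f 30 33 10
f 26 33 30
f 5 31 19
f 31 10 32
f 19 32 6
f 31 32 19
f 3 15 39
f 15 5 40
f 39 40 12
f 15 40 39
f 7 20 36
f 20 3 35
f 36 35 11
f 20 35 36
f 9 27 28
f 27 7 24
f 28 24 8
f 27 24 28
f 10 33 29
f 33 9 25
f 29 25 2
f 33 25 29
f 44 43 46
f 44 46 45
f 46 43 47
f 46 47 45
f 47 43 48
f 47 48 45
f 48 43 49
f 48 49 45
f 49 43 50
f 49 50 45
f 50 43 51
f 50 51 45
f 51 43 52
f 51 52 45
f 52 43 53
f 52 53 45
f 53 43 54
f 53 54 45
f 54 43 44
f 54 44 45
f 56 58 55
f 59 56 55
f 55 58 57
f 57 59 55
f 56 62 58
f 60 56 59
f 60 62 56
f 58 62 57
f 61 59 57
f 57 62 61
f 61 60 59
f 62 60 61
f 64 63 67
f 64 67 65
f 65 67 68
f 65 68 66
f 67 63 69
f 67 69 68
f 68 69 70
f 68 70 66
f 69 63 71
f 69 71 70
f 70 71 72
f 70 72 66
f 71 63 73
f 71 73 72
f 72 73 74
f 72 74 66
f 73 63 75
f 73 75 74
f 74 75 76
f 74 76 66
f 75 63 77
f 75 77 76
f 76 77 78
f 76 78 66
f 77 63 79
f 77 79 78
f 78 79 80
f 78 80 66
f 79 63 81
f 79 81 80
f 80 81 82
f 80 82 66
f 81 63 83
f 81 83 82
f 82 83 84
f 82 84 66
f 83 63 64
f 83 64 84
f 84 64 65
f 84 65 66



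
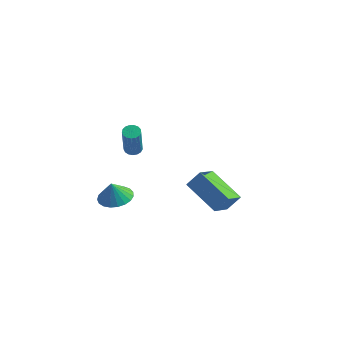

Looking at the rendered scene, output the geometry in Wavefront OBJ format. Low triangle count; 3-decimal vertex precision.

v 3.882 -4.711 1.504
v 2.135 -3.862 2.379
v 4.113 -3.481 0.772
v 2.367 -2.632 1.647
v 4.453 -4.348 2.293
v 2.707 -3.499 3.168
v 4.685 -3.118 1.561
v 2.938 -2.269 2.436
v -2.059 -2.728 -0.544
v -1.306 -2.196 -0.362
v -2.221 -2.872 0.544
v -1.593 -1.931 -0.37
v -1.961 -1.803 -0.408
v -2.346 -1.836 -0.47
v -2.681 -2.023 -0.544
v -2.908 -2.332 -0.619
v -2.989 -2.71 -0.68
v -2.909 -3.091 -0.718
v -2.682 -3.409 -0.727
v -2.347 -3.609 -0.703
v -1.962 -3.657 -0.652
v -1.595 -3.545 -0.583
v -1.307 -3.291 -0.506
v -1.149 -2.94 -0.437
v -1.149 -2.553 -0.386
v -3.307 2.935 -1.127
v -2.808 3.042 -1.142
v -2.595 2.312 0.772
v -3.093 2.205 0.787
v -2.909 3.245 -1.053
v -2.696 2.516 0.861
v -3.101 3.378 -0.981
v -2.888 2.648 0.933
v -3.34 3.409 -0.943
v -3.127 2.679 0.972
v -3.571 3.332 -0.947
v -3.358 2.602 0.968
v -3.742 3.163 -0.992
v -3.529 2.433 0.923
v -3.813 2.943 -1.068
v -3.6 2.213 0.847
v -3.768 2.72 -1.158
v -3.555 1.99 0.757
v -3.617 2.547 -1.241
v -3.404 1.817 0.674
v -3.395 2.462 -1.297
v -3.182 1.733 0.617
v -3.153 2.486 -1.315
v -2.94 1.756 0.599
v -2.946 2.613 -1.29
v -2.733 1.883 0.624
v -2.822 2.813 -1.228
v -2.608 2.084 0.687
f 2 4 1
f 5 2 1
f 1 4 3
f 3 5 1
f 2 8 4
f 6 2 5
f 6 8 2
f 4 8 3
f 7 5 3
f 3 8 7
f 7 6 5
f 8 6 7
f 10 9 12
f 10 12 11
f 12 9 13
f 12 13 11
f 13 9 14
f 13 14 11
f 14 9 15
f 14 15 11
f 15 9 16
f 15 16 11
f 16 9 17
f 16 17 11
f 17 9 18
f 17 18 11
f 18 9 19
f 18 19 11
f 19 9 20
f 19 20 11
f 20 9 21
f 20 21 11
f 21 9 22
f 21 22 11
f 22 9 23
f 22 23 11
f 23 9 24
f 23 24 11
f 24 9 25
f 24 25 11
f 25 9 10
f 25 10 11
f 27 26 30
f 27 30 28
f 28 30 31
f 28 31 29
f 30 26 32
f 30 32 31
f 31 32 33
f 31 33 29
f 32 26 34
f 32 34 33
f 33 34 35
f 33 35 29
f 34 26 36
f 34 36 35
f 35 36 37
f 35 37 29
f 36 26 38
f 36 38 37
f 37 38 39
f 37 39 29
f 38 26 40
f 38 40 39
f 39 40 41
f 39 41 29
f 40 26 42
f 40 42 41
f 41 42 43
f 41 43 29
f 42 26 44
f 42 44 43
f 43 44 45
f 43 45 29
f 44 26 46
f 44 46 45
f 45 46 47
f 45 47 29
f 46 26 48
f 46 48 47
f 47 48 49
f 47 49 29
f 48 26 50
f 48 50 49
f 49 50 51
f 49 51 29
f 50 26 52
f 50 52 51
f 51 52 53
f 51 53 29
f 52 26 27
f 52 27 53
f 53 27 28
f 53 28 29



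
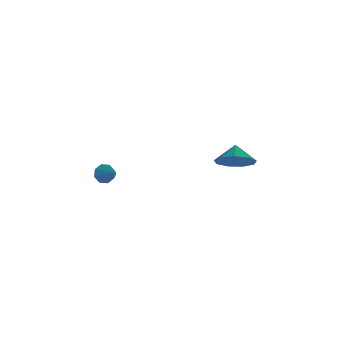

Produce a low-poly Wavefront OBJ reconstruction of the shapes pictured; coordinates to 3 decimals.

v -0.82 2.617 -1.312
v -0.319 3.204 -0.543
v -1.72 2.803 -0.868
v -0.511 3.644 -1.114
v -0.848 3.603 -1.778
v -1.171 3.101 -2.224
v -1.331 2.373 -2.244
v -1.252 1.759 -1.827
v -0.971 1.547 -1.17
v -0.619 1.836 -0.579
v -0.362 2.491 -0.332
v 0.185 -4.128 0.06
v 0.579 -4.433 -0.196
v 1.275 -3.692 1.22
v 0.568 -4.028 -0.337
v 0.332 -3.682 -0.245
v 0.01 -3.597 0.025
v -0.209 -3.823 0.316
v -0.197 -4.227 0.457
v 0.038 -4.573 0.366
v 0.36 -4.659 0.095
f 2 1 4
f 2 4 3
f 4 1 5
f 4 5 3
f 5 1 6
f 5 6 3
f 6 1 7
f 6 7 3
f 7 1 8
f 7 8 3
f 8 1 9
f 8 9 3
f 9 1 10
f 9 10 3
f 10 1 11
f 10 11 3
f 11 1 2
f 11 2 3
f 13 12 15
f 13 15 14
f 15 12 16
f 15 16 14
f 16 12 17
f 16 17 14
f 17 12 18
f 17 18 14
f 18 12 19
f 18 19 14
f 19 12 20
f 19 20 14
f 20 12 21
f 20 21 14
f 21 12 13
f 21 13 14



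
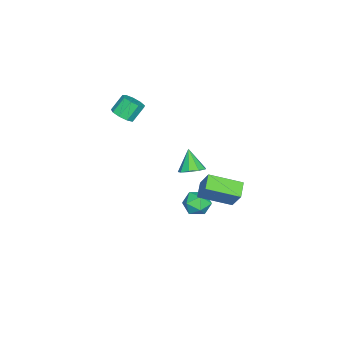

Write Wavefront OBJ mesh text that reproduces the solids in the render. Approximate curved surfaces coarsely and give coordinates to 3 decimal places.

v 1.948 2.028 0.976
v 2.589 1.621 1.156
v 1.312 1.552 2.164
v 2.618 2.111 1.367
v 2.333 2.561 1.395
v 1.868 2.762 1.226
v 1.441 2.619 0.94
v 1.251 2.2 0.671
v 1.388 1.7 0.544
v 1.786 1.353 0.619
v 2.261 1.322 0.861
v -0.327 1.906 -4.584
v 0.217 1.858 -3.85
v -1.217 0.882 -3.99
v -0.673 0.834 -3.256
v -1.17 1.587 -3.409
v -0.62 2.219 -3.776
v -0.38 0.521 -4.064
v 0.17 1.153 -4.431
v 0.184 1.002 -3.529
v -0.304 1.661 -3.124
v -0.696 1.079 -4.716
v -1.184 1.738 -4.311
v 0.438 -2.712 3.135
v 1.075 -2.62 3.5
v 0.479 -2.177 4.43
v -0.158 -2.268 4.065
v 0.968 -2.204 3.233
v 0.372 -1.761 4.163
v 0.612 -2.025 2.92
v 0.016 -1.582 3.85
v 0.176 -2.168 2.708
v -0.421 -1.724 3.637
v -0.139 -2.564 2.695
v -0.735 -2.121 3.625
v -0.183 -3.03 2.889
v -0.779 -2.587 3.819
v 0.063 -3.347 3.198
v -0.533 -2.904 4.127
v 0.485 -3.366 3.477
v -0.111 -2.923 4.407
v 0.885 -3.079 3.597
v 0.288 -2.636 4.526
v 1.257 2.061 -1.816
v 0.32 1.865 -1.359
v 0.552 3.865 -2.487
v -0.384 3.67 -2.031
v 1.744 2.73 -0.529
v 0.808 2.535 -0.073
v 1.04 4.535 -1.201
v 0.103 4.339 -0.744
f 2 1 4
f 2 4 3
f 4 1 5
f 4 5 3
f 5 1 6
f 5 6 3
f 6 1 7
f 6 7 3
f 7 1 8
f 7 8 3
f 8 1 9
f 8 9 3
f 9 1 10
f 9 10 3
f 10 1 11
f 10 11 3
f 11 1 2
f 11 2 3
f 12 23 17
f 12 17 13
f 12 13 19
f 12 19 22
f 12 22 23
f 13 17 21
f 17 23 16
f 23 22 14
f 22 19 18
f 19 13 20
f 15 21 16
f 15 16 14
f 15 14 18
f 15 18 20
f 15 20 21
f 16 21 17
f 14 16 23
f 18 14 22
f 20 18 19
f 21 20 13
f 25 24 28
f 25 28 26
f 26 28 29
f 26 29 27
f 28 24 30
f 28 30 29
f 29 30 31
f 29 31 27
f 30 24 32
f 30 32 31
f 31 32 33
f 31 33 27
f 32 24 34
f 32 34 33
f 33 34 35
f 33 35 27
f 34 24 36
f 34 36 35
f 35 36 37
f 35 37 27
f 36 24 38
f 36 38 37
f 37 38 39
f 37 39 27
f 38 24 40
f 38 40 39
f 39 40 41
f 39 41 27
f 40 24 42
f 40 42 41
f 41 42 43
f 41 43 27
f 42 24 25
f 42 25 43
f 43 25 26
f 43 26 27
f 45 47 44
f 48 45 44
f 44 47 46
f 46 48 44
f 45 51 47
f 49 45 48
f 49 51 45
f 47 51 46
f 50 48 46
f 46 51 50
f 50 49 48
f 51 49 50



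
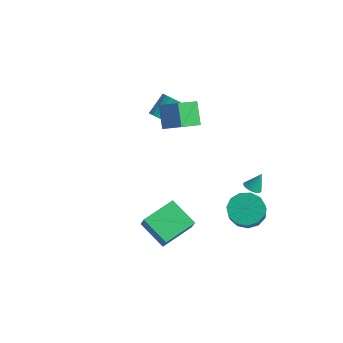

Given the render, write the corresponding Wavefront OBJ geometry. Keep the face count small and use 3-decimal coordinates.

v -3.427 2.77 0.748
v -2.987 3.04 0.443
v -3.013 4.199 1.426
v -3.453 3.93 1.732
v -3.226 3.139 0.319
v -3.252 4.298 1.303
v -3.512 3.154 0.295
v -3.538 4.313 1.278
v -3.778 3.08 0.374
v -3.804 4.239 1.357
v -3.964 2.936 0.539
v -3.99 4.095 1.522
v -4.027 2.754 0.752
v -4.053 3.913 1.735
v -3.952 2.576 0.964
v -3.978 3.735 1.947
v -3.757 2.442 1.127
v -3.783 3.601 2.11
v -3.486 2.384 1.203
v -3.512 3.543 2.186
v -3.202 2.414 1.175
v -3.228 3.573 2.158
v -2.969 2.525 1.049
v -2.995 3.684 2.033
v -2.842 2.693 0.855
v -2.868 3.852 1.838
v -2.848 2.879 0.636
v -2.874 4.038 1.619
v 3.41 2.61 -3.258
v 4.338 2.501 -3.779
v 4.938 1.701 -2.543
v 4.01 1.81 -2.022
v 4.378 3.015 -3.467
v 4.979 2.215 -2.231
v 4.111 3.4 -3.087
v 4.711 2.6 -1.851
v 3.621 3.534 -2.762
v 4.222 2.735 -1.526
v 3.064 3.375 -2.595
v 3.665 2.575 -1.359
v 2.617 2.973 -2.638
v 3.218 2.173 -1.402
v 2.422 2.456 -2.878
v 3.022 1.656 -1.642
v 2.54 1.987 -3.238
v 3.14 1.187 -2.002
v 2.934 1.717 -3.605
v 3.535 0.917 -2.369
v 3.48 1.729 -3.862
v 4.08 0.929 -2.626
v 4.003 2.022 -3.927
v 4.603 1.222 -2.691
v 3.222 -3.902 -1.708
v 1.624 -3.892 -0.837
v 3.478 -1.969 -1.26
v 1.88 -1.96 -0.389
v 3.72 -4.18 -0.791
v 2.122 -4.171 0.08
v 3.976 -2.248 -0.343
v 2.378 -2.238 0.528
v -0.496 1.539 2.512
v -0.442 -0.042 3.392
v -1.319 2.144 3.651
v -1.265 0.564 4.531
v 0.565 1.896 3.089
v 0.619 0.316 3.969
v -0.258 2.502 4.228
v -0.204 0.921 5.108
v 3.602 2.754 -1.056
v 4.027 2.414 -0.971
v 3.818 3.266 -0.084
v 4.126 2.587 -1.084
v 4.134 2.789 -1.192
v 4.051 2.984 -1.277
v 3.89 3.14 -1.323
v 3.679 3.229 -1.323
v 3.455 3.236 -1.277
v 3.257 3.159 -1.193
v 3.118 3.013 -1.086
v 3.063 2.822 -0.973
v 3.101 2.619 -0.874
v 3.226 2.439 -0.808
v 3.416 2.314 -0.784
v 3.638 2.265 -0.807
v 3.854 2.301 -0.873
f 2 1 5
f 2 5 3
f 3 5 6
f 3 6 4
f 5 1 7
f 5 7 6
f 6 7 8
f 6 8 4
f 7 1 9
f 7 9 8
f 8 9 10
f 8 10 4
f 9 1 11
f 9 11 10
f 10 11 12
f 10 12 4
f 11 1 13
f 11 13 12
f 12 13 14
f 12 14 4
f 13 1 15
f 13 15 14
f 14 15 16
f 14 16 4
f 15 1 17
f 15 17 16
f 16 17 18
f 16 18 4
f 17 1 19
f 17 19 18
f 18 19 20
f 18 20 4
f 19 1 21
f 19 21 20
f 20 21 22
f 20 22 4
f 21 1 23
f 21 23 22
f 22 23 24
f 22 24 4
f 23 1 25
f 23 25 24
f 24 25 26
f 24 26 4
f 25 1 27
f 25 27 26
f 26 27 28
f 26 28 4
f 27 1 2
f 27 2 28
f 28 2 3
f 28 3 4
f 30 29 33
f 30 33 31
f 31 33 34
f 31 34 32
f 33 29 35
f 33 35 34
f 34 35 36
f 34 36 32
f 35 29 37
f 35 37 36
f 36 37 38
f 36 38 32
f 37 29 39
f 37 39 38
f 38 39 40
f 38 40 32
f 39 29 41
f 39 41 40
f 40 41 42
f 40 42 32
f 41 29 43
f 41 43 42
f 42 43 44
f 42 44 32
f 43 29 45
f 43 45 44
f 44 45 46
f 44 46 32
f 45 29 47
f 45 47 46
f 46 47 48
f 46 48 32
f 47 29 49
f 47 49 48
f 48 49 50
f 48 50 32
f 49 29 51
f 49 51 50
f 50 51 52
f 50 52 32
f 51 29 30
f 51 30 52
f 52 30 31
f 52 31 32
f 54 56 53
f 57 54 53
f 53 56 55
f 55 57 53
f 54 60 56
f 58 54 57
f 58 60 54
f 56 60 55
f 59 57 55
f 55 60 59
f 59 58 57
f 60 58 59
f 62 64 61
f 65 62 61
f 61 64 63
f 63 65 61
f 62 68 64
f 66 62 65
f 66 68 62
f 64 68 63
f 67 65 63
f 63 68 67
f 67 66 65
f 68 66 67
f 70 69 72
f 70 72 71
f 72 69 73
f 72 73 71
f 73 69 74
f 73 74 71
f 74 69 75
f 74 75 71
f 75 69 76
f 75 76 71
f 76 69 77
f 76 77 71
f 77 69 78
f 77 78 71
f 78 69 79
f 78 79 71
f 79 69 80
f 79 80 71
f 80 69 81
f 80 81 71
f 81 69 82
f 81 82 71
f 82 69 83
f 82 83 71
f 83 69 84
f 83 84 71
f 84 69 85
f 84 85 71
f 85 69 70
f 85 70 71



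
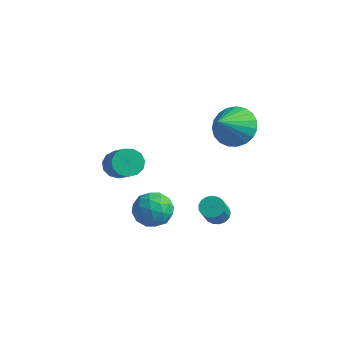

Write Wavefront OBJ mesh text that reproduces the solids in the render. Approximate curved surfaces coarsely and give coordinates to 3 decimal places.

v -1.715 0.045 1.264
v -1.162 0.372 0.94
v 0.109 -0.497 2.232
v -0.445 -0.825 2.556
v -1.288 0.623 1.232
v -0.017 -0.246 2.525
v -1.549 0.691 1.535
v -0.279 -0.179 2.827
v -1.864 0.553 1.752
v -0.593 -0.316 3.044
v -2.131 0.254 1.813
v -0.86 -0.615 3.106
v -2.266 -0.111 1.701
v -0.995 -0.981 2.993
v -2.227 -0.427 1.449
v -0.956 -1.296 2.741
v -2.025 -0.594 1.139
v -0.754 -1.463 2.431
v -1.725 -0.557 0.868
v -0.454 -1.426 2.161
v -1.422 -0.33 0.723
v -0.151 -1.199 2.016
v -1.212 0.017 0.75
v 0.059 -0.852 2.042
v 1.54 3.941 2.928
v 2.438 3.584 2.468
v 1.6 2.619 4.072
v 2.597 3.86 2.779
v 2.573 4.15 3.115
v 2.371 4.404 3.42
v 2.025 4.578 3.639
v 1.595 4.642 3.735
v 1.156 4.585 3.691
v 0.783 4.416 3.516
v 0.542 4.166 3.239
v 0.473 3.876 2.908
v 0.588 3.598 2.581
v 0.869 3.379 2.313
v 1.265 3.258 2.152
v 1.709 3.254 2.125
v 2.124 3.37 2.237
v 1.39 -1.052 1.664
v 2.153 -1.059 1.142
v 0.827 -2.181 0.858
v 1.59 -2.188 0.336
v 1.631 -2.461 1.219
v 1.979 -1.763 1.717
v 1.001 -1.477 0.283
v 1.349 -0.779 0.781
v 1.913 -1.322 0.288
v 2.303 -1.93 0.867
v 0.677 -1.31 1.133
v 1.067 -1.918 1.712
v 1.821 -0.956 1.474
v 1.159 -2.284 0.526
v 1.183 -2.444 1.045
v 1.632 -2.448 0.738
v 1.719 -1.37 1.812
v 2.168 -1.374 1.505
v 1.861 -2.198 1.55
v 0.812 -1.866 0.495
v 1.261 -1.87 0.188
v 1.348 -0.792 1.262
v 1.797 -0.796 0.955
v 1.119 -1.042 0.45
v 2.128 -1.116 0.665
v 1.798 -1.779 0.191
v 1.451 -1.361 0.16
v 1.655 -0.951 0.453
v 2.358 -1.473 1.005
v 2.027 -2.136 0.531
v 2.051 -2.296 1.05
v 2.255 -1.886 1.343
v 2.216 -1.627 0.503
v 0.953 -1.104 1.469
v 0.622 -1.767 0.995
v 0.725 -1.354 0.657
v 0.929 -0.944 0.95
v 1.182 -1.461 1.809
v 0.852 -2.124 1.335
v 1.325 -2.289 1.547
v 1.529 -1.879 1.84
v 0.764 -1.613 1.497
v 2.644 1.292 -0.607
v 3.162 1.166 -0.808
v 3.395 0.442 0.247
v 2.876 0.568 0.447
v 3.202 1.393 -0.662
v 3.435 0.669 0.393
v 3.114 1.596 -0.502
v 3.347 0.873 0.552
v 2.918 1.73 -0.367
v 3.151 1.006 0.687
v 2.66 1.763 -0.287
v 2.893 1.04 0.767
v 2.397 1.689 -0.281
v 2.63 0.965 0.774
v 2.191 1.523 -0.349
v 2.424 0.8 0.706
v 2.089 1.305 -0.476
v 2.322 0.581 0.579
v 2.114 1.083 -0.633
v 2.347 0.36 0.421
v 2.26 0.909 -0.785
v 2.493 0.186 0.27
v 2.494 0.823 -0.896
v 2.727 0.1 0.159
v 2.762 0.845 -0.94
v 2.995 0.121 0.114
v 3.003 0.968 -0.909
v 3.236 0.245 0.146
f 2 1 5
f 2 5 3
f 3 5 6
f 3 6 4
f 5 1 7
f 5 7 6
f 6 7 8
f 6 8 4
f 7 1 9
f 7 9 8
f 8 9 10
f 8 10 4
f 9 1 11
f 9 11 10
f 10 11 12
f 10 12 4
f 11 1 13
f 11 13 12
f 12 13 14
f 12 14 4
f 13 1 15
f 13 15 14
f 14 15 16
f 14 16 4
f 15 1 17
f 15 17 16
f 16 17 18
f 16 18 4
f 17 1 19
f 17 19 18
f 18 19 20
f 18 20 4
f 19 1 21
f 19 21 20
f 20 21 22
f 20 22 4
f 21 1 23
f 21 23 22
f 22 23 24
f 22 24 4
f 23 1 2
f 23 2 24
f 24 2 3
f 24 3 4
f 26 25 28
f 26 28 27
f 28 25 29
f 28 29 27
f 29 25 30
f 29 30 27
f 30 25 31
f 30 31 27
f 31 25 32
f 31 32 27
f 32 25 33
f 32 33 27
f 33 25 34
f 33 34 27
f 34 25 35
f 34 35 27
f 35 25 36
f 35 36 27
f 36 25 37
f 36 37 27
f 37 25 38
f 37 38 27
f 38 25 39
f 38 39 27
f 39 25 40
f 39 40 27
f 40 25 41
f 40 41 27
f 41 25 26
f 41 26 27
f 42 79 58
f 79 53 82
f 58 82 47
f 79 82 58
f 42 58 54
f 58 47 59
f 54 59 43
f 58 59 54
f 42 54 63
f 54 43 64
f 63 64 49
f 54 64 63
f 42 63 75
f 63 49 78
f 75 78 52
f 63 78 75
f 42 75 79
f 75 52 83
f 79 83 53
f 75 83 79
f 43 59 70
f 59 47 73
f 70 73 51
f 59 73 70
f 47 82 60
f 82 53 81
f 60 81 46
f 82 81 60
f 53 83 80
f 83 52 76
f 80 76 44
f 83 76 80
f 52 78 77
f 78 49 65
f 77 65 48
f 78 65 77
f 49 64 69
f 64 43 66
f 69 66 50
f 64 66 69
f 45 71 57
f 71 51 72
f 57 72 46
f 71 72 57
f 45 57 55
f 57 46 56
f 55 56 44
f 57 56 55
f 45 55 62
f 55 44 61
f 62 61 48
f 55 61 62
f 45 62 67
f 62 48 68
f 67 68 50
f 62 68 67
f 45 67 71
f 67 50 74
f 71 74 51
f 67 74 71
f 46 72 60
f 72 51 73
f 60 73 47
f 72 73 60
f 44 56 80
f 56 46 81
f 80 81 53
f 56 81 80
f 48 61 77
f 61 44 76
f 77 76 52
f 61 76 77
f 50 68 69
f 68 48 65
f 69 65 49
f 68 65 69
f 51 74 70
f 74 50 66
f 70 66 43
f 74 66 70
f 85 84 88
f 85 88 86
f 86 88 89
f 86 89 87
f 88 84 90
f 88 90 89
f 89 90 91
f 89 91 87
f 90 84 92
f 90 92 91
f 91 92 93
f 91 93 87
f 92 84 94
f 92 94 93
f 93 94 95
f 93 95 87
f 94 84 96
f 94 96 95
f 95 96 97
f 95 97 87
f 96 84 98
f 96 98 97
f 97 98 99
f 97 99 87
f 98 84 100
f 98 100 99
f 99 100 101
f 99 101 87
f 100 84 102
f 100 102 101
f 101 102 103
f 101 103 87
f 102 84 104
f 102 104 103
f 103 104 105
f 103 105 87
f 104 84 106
f 104 106 105
f 105 106 107
f 105 107 87
f 106 84 108
f 106 108 107
f 107 108 109
f 107 109 87
f 108 84 110
f 108 110 109
f 109 110 111
f 109 111 87
f 110 84 85
f 110 85 111
f 111 85 86
f 111 86 87



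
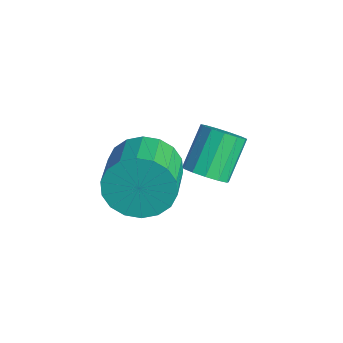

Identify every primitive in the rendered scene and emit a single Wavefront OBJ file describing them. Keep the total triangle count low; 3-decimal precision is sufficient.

v 2.207 0.715 -0.671
v 2.755 1.036 -1.52
v 3.98 0.326 -0.998
v 3.433 0.005 -0.149
v 2.825 1.385 -1.211
v 4.051 0.675 -0.689
v 2.774 1.602 -0.795
v 4 0.892 -0.273
v 2.61 1.643 -0.355
v 3.836 0.933 0.167
v 2.366 1.5 0.023
v 3.592 0.79 0.545
v 2.091 1.202 0.263
v 3.317 0.492 0.785
v 1.839 0.807 0.319
v 3.065 0.097 0.841
v 1.66 0.394 0.178
v 2.885 -0.316 0.7
v 1.589 0.045 -0.131
v 2.815 -0.665 0.391
v 1.64 -0.172 -0.547
v 2.866 -0.882 -0.025
v 1.804 -0.213 -0.987
v 3.03 -0.923 -0.465
v 2.048 -0.07 -1.365
v 3.274 -0.78 -0.843
v 2.323 0.228 -1.605
v 3.549 -0.482 -1.083
v 2.575 0.623 -1.661
v 3.801 -0.087 -1.139
v 2.802 2.275 -1.213
v 3.155 2.829 -1.454
v 2.491 3.699 -0.429
v 2.138 3.145 -0.187
v 2.819 2.814 -1.659
v 2.155 3.684 -0.634
v 2.477 2.628 -1.723
v 1.813 3.498 -0.697
v 2.238 2.329 -1.624
v 1.574 3.2 -0.599
v 2.179 2.014 -1.395
v 1.515 2.884 -0.37
v 2.317 1.781 -1.108
v 1.653 2.652 -0.083
v 2.609 1.705 -0.854
v 1.945 2.576 0.171
v 2.963 1.81 -0.714
v 2.299 2.681 0.311
v 3.265 2.063 -0.733
v 2.601 2.933 0.293
v 3.421 2.382 -0.903
v 2.757 3.253 0.122
v 3.38 2.668 -1.172
v 2.716 3.538 -0.147
f 2 1 5
f 2 5 3
f 3 5 6
f 3 6 4
f 5 1 7
f 5 7 6
f 6 7 8
f 6 8 4
f 7 1 9
f 7 9 8
f 8 9 10
f 8 10 4
f 9 1 11
f 9 11 10
f 10 11 12
f 10 12 4
f 11 1 13
f 11 13 12
f 12 13 14
f 12 14 4
f 13 1 15
f 13 15 14
f 14 15 16
f 14 16 4
f 15 1 17
f 15 17 16
f 16 17 18
f 16 18 4
f 17 1 19
f 17 19 18
f 18 19 20
f 18 20 4
f 19 1 21
f 19 21 20
f 20 21 22
f 20 22 4
f 21 1 23
f 21 23 22
f 22 23 24
f 22 24 4
f 23 1 25
f 23 25 24
f 24 25 26
f 24 26 4
f 25 1 27
f 25 27 26
f 26 27 28
f 26 28 4
f 27 1 29
f 27 29 28
f 28 29 30
f 28 30 4
f 29 1 2
f 29 2 30
f 30 2 3
f 30 3 4
f 32 31 35
f 32 35 33
f 33 35 36
f 33 36 34
f 35 31 37
f 35 37 36
f 36 37 38
f 36 38 34
f 37 31 39
f 37 39 38
f 38 39 40
f 38 40 34
f 39 31 41
f 39 41 40
f 40 41 42
f 40 42 34
f 41 31 43
f 41 43 42
f 42 43 44
f 42 44 34
f 43 31 45
f 43 45 44
f 44 45 46
f 44 46 34
f 45 31 47
f 45 47 46
f 46 47 48
f 46 48 34
f 47 31 49
f 47 49 48
f 48 49 50
f 48 50 34
f 49 31 51
f 49 51 50
f 50 51 52
f 50 52 34
f 51 31 53
f 51 53 52
f 52 53 54
f 52 54 34
f 53 31 32
f 53 32 54
f 54 32 33
f 54 33 34



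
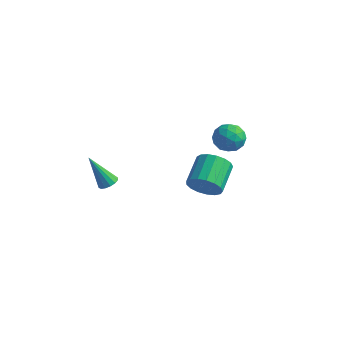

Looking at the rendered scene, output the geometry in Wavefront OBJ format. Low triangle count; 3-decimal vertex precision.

v -0.075 -3.008 -0.842
v 0.331 -2.812 -0.582
v -0.925 -3.352 0.742
v 0.167 -2.603 -0.624
v -0.061 -2.501 -0.724
v -0.293 -2.536 -0.856
v -0.467 -2.697 -0.984
v -0.535 -2.941 -1.074
v -0.481 -3.203 -1.102
v -0.317 -3.413 -1.06
v -0.089 -3.514 -0.959
v 0.143 -3.48 -0.827
v 0.317 -3.319 -0.699
v 0.385 -3.074 -0.609
v 1.477 3.761 -0.06
v 2.035 4.357 -0.368
v 2.065 2.783 -0.892
v 2.623 3.379 -1.2
v 2.688 3.105 -0.374
v 2.325 3.71 0.14
v 1.775 3.43 -1.4
v 1.412 4.035 -0.886
v 2.219 4.153 -1.196
v 2.784 3.952 -0.561
v 1.316 3.188 -0.699
v 1.881 2.987 -0.064
v 1.705 4.145 -0.141
v 2.395 2.995 -1.119
v 2.434 2.834 -0.634
v 2.762 3.185 -0.814
v 1.875 3.764 0.158
v 2.203 4.115 -0.023
v 2.587 3.379 -0.026
v 1.897 3.025 -1.237
v 2.225 3.376 -1.418
v 1.338 3.955 -0.446
v 1.666 4.306 -0.626
v 1.513 3.761 -1.234
v 2.141 4.375 -0.809
v 2.486 3.801 -1.298
v 1.988 3.831 -1.416
v 1.774 4.186 -1.113
v 2.472 4.257 -0.436
v 2.818 3.683 -0.925
v 2.856 3.522 -0.439
v 2.643 3.877 -0.137
v 2.581 4.137 -0.922
v 1.282 3.457 -0.335
v 1.628 2.883 -0.824
v 1.457 3.263 -1.123
v 1.244 3.618 -0.821
v 1.614 3.339 0.038
v 1.959 2.765 -0.451
v 2.326 2.954 -0.147
v 2.112 3.309 0.156
v 1.519 3.003 -0.338
v 2.534 0.91 -2.377
v 2.83 1.357 -3.113
v 2.382 2.797 -2.418
v 2.086 2.35 -1.683
v 2.413 1.271 -3.204
v 1.964 2.711 -2.509
v 2.024 1.102 -3.105
v 1.575 2.542 -2.411
v 1.751 0.89 -2.84
v 1.303 2.329 -2.146
v 1.658 0.682 -2.469
v 1.21 2.121 -1.775
v 1.766 0.526 -2.077
v 1.317 1.966 -1.383
v 2.05 0.458 -1.753
v 1.601 1.898 -1.059
v 2.444 0.494 -1.573
v 1.996 1.934 -0.878
v 2.86 0.625 -1.577
v 2.411 2.065 -0.882
v 3.2 0.822 -1.764
v 2.752 2.261 -1.069
v 3.389 1.038 -2.091
v 2.94 2.478 -1.397
v 3.381 1.226 -2.484
v 2.933 2.665 -1.79
v 3.179 1.341 -2.853
v 2.731 2.78 -2.159
f 2 1 4
f 2 4 3
f 4 1 5
f 4 5 3
f 5 1 6
f 5 6 3
f 6 1 7
f 6 7 3
f 7 1 8
f 7 8 3
f 8 1 9
f 8 9 3
f 9 1 10
f 9 10 3
f 10 1 11
f 10 11 3
f 11 1 12
f 11 12 3
f 12 1 13
f 12 13 3
f 13 1 14
f 13 14 3
f 14 1 2
f 14 2 3
f 15 52 31
f 52 26 55
f 31 55 20
f 52 55 31
f 15 31 27
f 31 20 32
f 27 32 16
f 31 32 27
f 15 27 36
f 27 16 37
f 36 37 22
f 27 37 36
f 15 36 48
f 36 22 51
f 48 51 25
f 36 51 48
f 15 48 52
f 48 25 56
f 52 56 26
f 48 56 52
f 16 32 43
f 32 20 46
f 43 46 24
f 32 46 43
f 20 55 33
f 55 26 54
f 33 54 19
f 55 54 33
f 26 56 53
f 56 25 49
f 53 49 17
f 56 49 53
f 25 51 50
f 51 22 38
f 50 38 21
f 51 38 50
f 22 37 42
f 37 16 39
f 42 39 23
f 37 39 42
f 18 44 30
f 44 24 45
f 30 45 19
f 44 45 30
f 18 30 28
f 30 19 29
f 28 29 17
f 30 29 28
f 18 28 35
f 28 17 34
f 35 34 21
f 28 34 35
f 18 35 40
f 35 21 41
f 40 41 23
f 35 41 40
f 18 40 44
f 40 23 47
f 44 47 24
f 40 47 44
f 19 45 33
f 45 24 46
f 33 46 20
f 45 46 33
f 17 29 53
f 29 19 54
f 53 54 26
f 29 54 53
f 21 34 50
f 34 17 49
f 50 49 25
f 34 49 50
f 23 41 42
f 41 21 38
f 42 38 22
f 41 38 42
f 24 47 43
f 47 23 39
f 43 39 16
f 47 39 43
f 58 57 61
f 58 61 59
f 59 61 62
f 59 62 60
f 61 57 63
f 61 63 62
f 62 63 64
f 62 64 60
f 63 57 65
f 63 65 64
f 64 65 66
f 64 66 60
f 65 57 67
f 65 67 66
f 66 67 68
f 66 68 60
f 67 57 69
f 67 69 68
f 68 69 70
f 68 70 60
f 69 57 71
f 69 71 70
f 70 71 72
f 70 72 60
f 71 57 73
f 71 73 72
f 72 73 74
f 72 74 60
f 73 57 75
f 73 75 74
f 74 75 76
f 74 76 60
f 75 57 77
f 75 77 76
f 76 77 78
f 76 78 60
f 77 57 79
f 77 79 78
f 78 79 80
f 78 80 60
f 79 57 81
f 79 81 80
f 80 81 82
f 80 82 60
f 81 57 83
f 81 83 82
f 82 83 84
f 82 84 60
f 83 57 58
f 83 58 84
f 84 58 59
f 84 59 60

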